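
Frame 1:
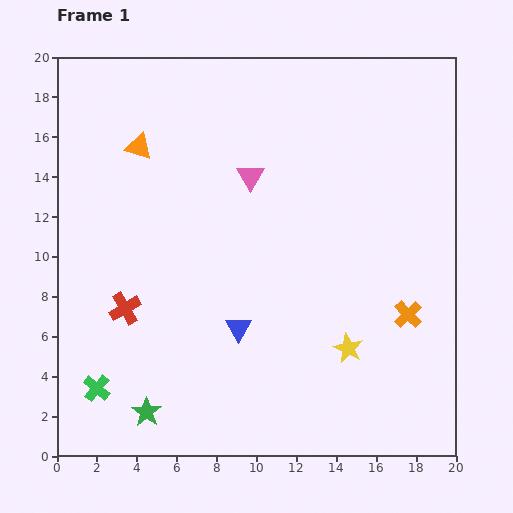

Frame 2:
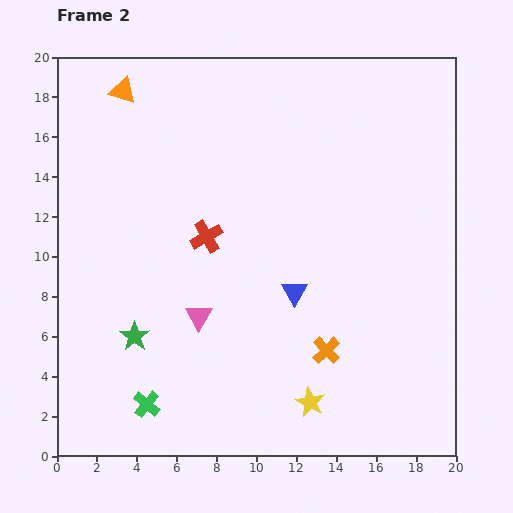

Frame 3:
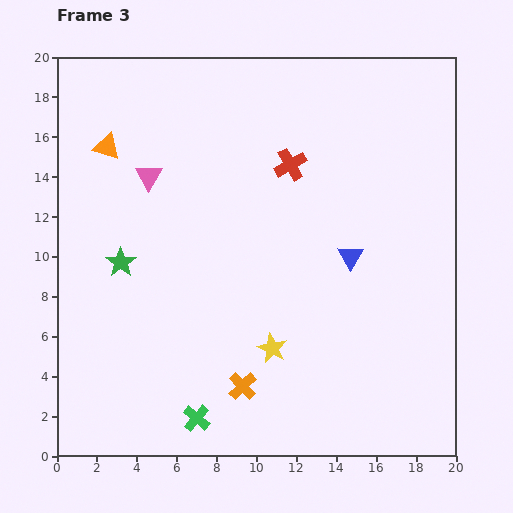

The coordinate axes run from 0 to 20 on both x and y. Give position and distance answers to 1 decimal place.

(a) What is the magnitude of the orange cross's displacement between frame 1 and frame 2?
4.5

The orange cross moved from (17.6, 7.1) to (13.5, 5.3), a distance of √(4.1² + 1.8²) ≈ 4.5.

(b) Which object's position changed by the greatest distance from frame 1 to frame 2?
the pink triangle

(moved 7.5; next 5.5)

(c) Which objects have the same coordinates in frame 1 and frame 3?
none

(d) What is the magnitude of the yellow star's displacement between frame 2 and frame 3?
3.3

The yellow star moved from (12.7, 2.7) to (10.8, 5.4), a distance of √(1.9² + 2.7²) ≈ 3.3.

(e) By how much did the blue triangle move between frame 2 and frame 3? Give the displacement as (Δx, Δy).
(2.8, 1.8)

The blue triangle was at (11.9, 8.2) in frame 2 and (14.7, 10.0) in frame 3.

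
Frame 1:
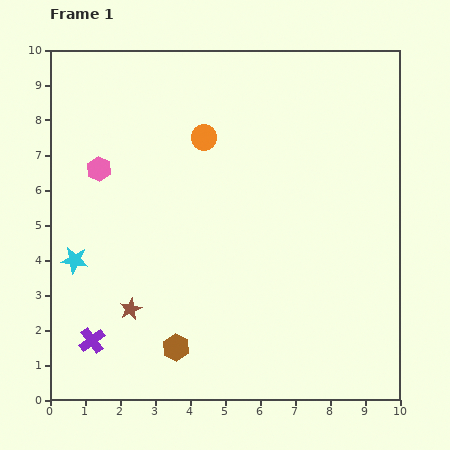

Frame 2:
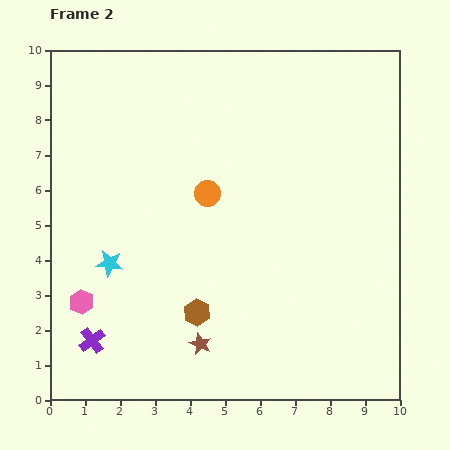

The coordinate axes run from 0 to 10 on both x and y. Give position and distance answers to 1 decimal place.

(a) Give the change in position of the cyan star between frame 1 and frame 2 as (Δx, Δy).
(1.0, -0.1)

The cyan star was at (0.7, 4.0) in frame 1 and (1.7, 3.9) in frame 2.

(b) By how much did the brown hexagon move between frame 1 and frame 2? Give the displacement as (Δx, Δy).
(0.6, 1.0)

The brown hexagon was at (3.6, 1.5) in frame 1 and (4.2, 2.5) in frame 2.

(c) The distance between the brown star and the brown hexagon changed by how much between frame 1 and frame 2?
-0.8

Distance in frame 1: 1.7. Distance in frame 2: 0.9.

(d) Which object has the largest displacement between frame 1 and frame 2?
the pink hexagon

(moved 3.8; next 2.2)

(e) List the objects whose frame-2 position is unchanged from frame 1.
the purple cross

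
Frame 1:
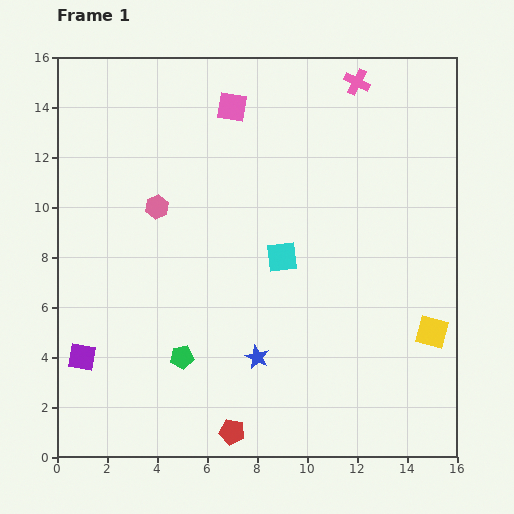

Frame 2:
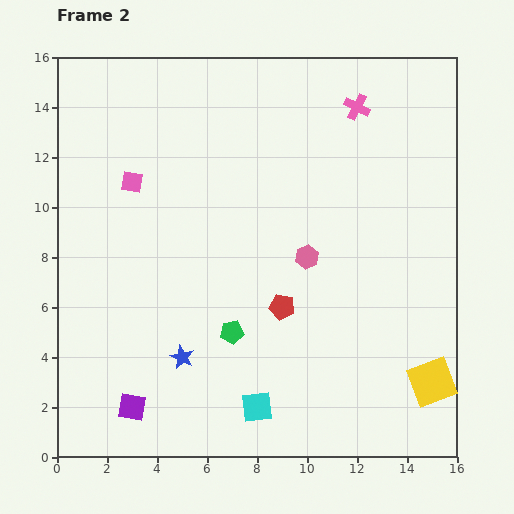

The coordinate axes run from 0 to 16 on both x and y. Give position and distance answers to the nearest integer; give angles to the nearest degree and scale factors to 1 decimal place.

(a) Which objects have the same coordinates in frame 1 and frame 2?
none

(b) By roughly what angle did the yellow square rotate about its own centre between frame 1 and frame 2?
35° counter-clockwise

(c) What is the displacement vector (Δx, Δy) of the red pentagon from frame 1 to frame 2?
(2, 5)

The red pentagon was at (7, 1) in frame 1 and (9, 6) in frame 2.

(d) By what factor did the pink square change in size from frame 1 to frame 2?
0.8×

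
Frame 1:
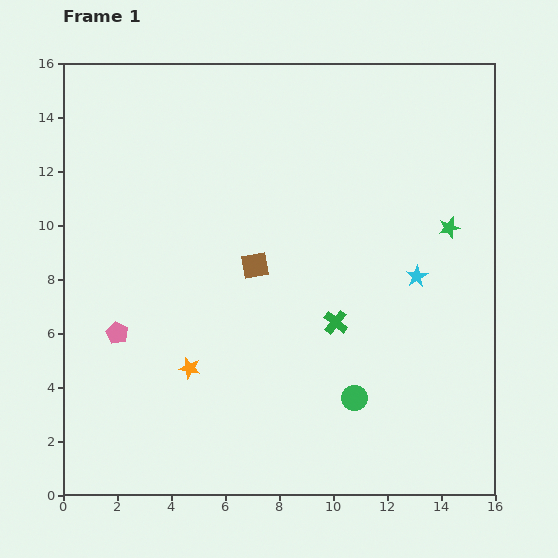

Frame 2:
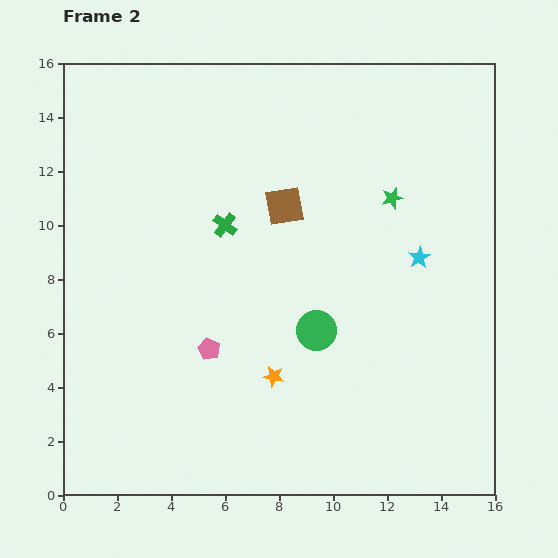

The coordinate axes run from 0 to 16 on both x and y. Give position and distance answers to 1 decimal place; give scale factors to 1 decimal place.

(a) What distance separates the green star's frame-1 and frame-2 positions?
2.4

The green star moved from (14.3, 9.9) to (12.2, 11.0), a distance of √(2.1² + 1.1²) ≈ 2.4.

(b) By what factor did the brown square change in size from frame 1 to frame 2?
1.4×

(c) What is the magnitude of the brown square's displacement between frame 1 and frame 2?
2.5

The brown square moved from (7.1, 8.5) to (8.2, 10.7), a distance of √(1.1² + 2.2²) ≈ 2.5.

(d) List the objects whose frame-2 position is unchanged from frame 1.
none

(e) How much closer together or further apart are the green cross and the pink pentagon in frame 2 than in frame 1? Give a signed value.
-3.5

Distance in frame 1: 8.1. Distance in frame 2: 4.6.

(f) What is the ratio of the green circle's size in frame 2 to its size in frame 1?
1.6×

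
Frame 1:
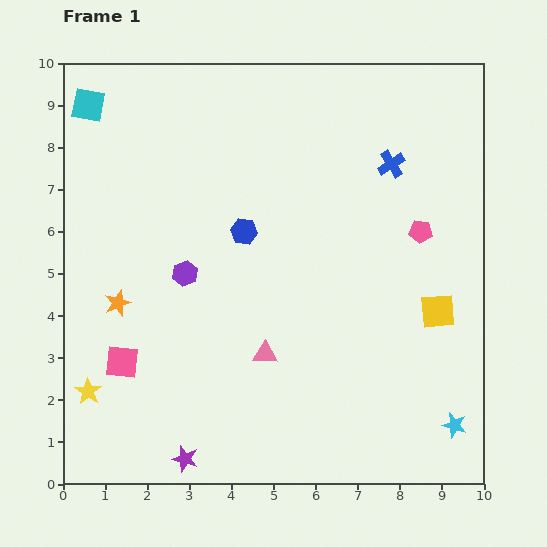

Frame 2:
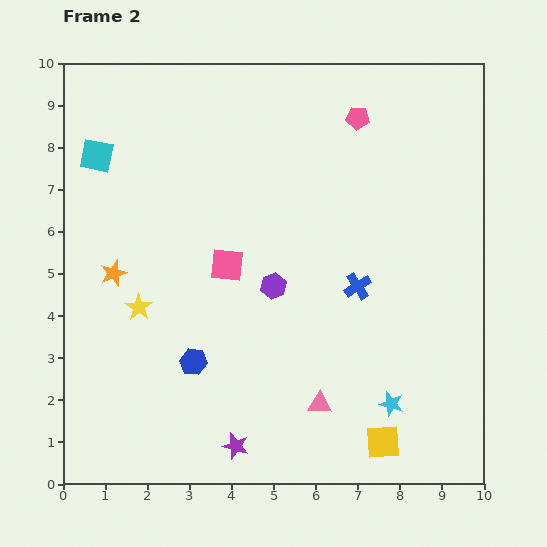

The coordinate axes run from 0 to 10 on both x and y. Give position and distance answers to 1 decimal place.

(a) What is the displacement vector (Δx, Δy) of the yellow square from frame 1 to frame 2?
(-1.3, -3.1)

The yellow square was at (8.9, 4.1) in frame 1 and (7.6, 1.0) in frame 2.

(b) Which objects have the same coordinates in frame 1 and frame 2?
none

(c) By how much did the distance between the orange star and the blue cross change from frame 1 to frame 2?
-1.5

Distance in frame 1: 7.3. Distance in frame 2: 5.8.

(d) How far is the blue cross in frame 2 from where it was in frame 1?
3.0

The blue cross moved from (7.8, 7.6) to (7.0, 4.7), a distance of √(0.8² + 2.9²) ≈ 3.0.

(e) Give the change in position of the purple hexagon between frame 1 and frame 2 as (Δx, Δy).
(2.1, -0.3)

The purple hexagon was at (2.9, 5.0) in frame 1 and (5.0, 4.7) in frame 2.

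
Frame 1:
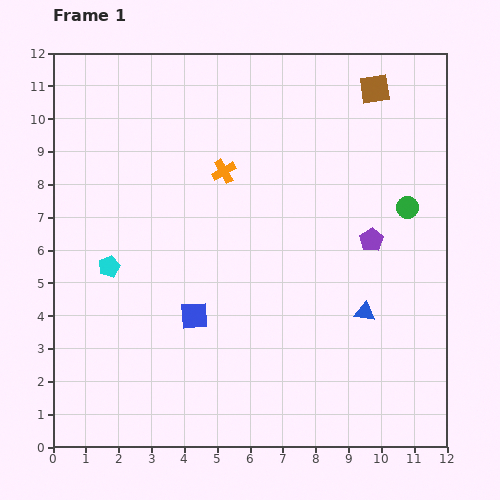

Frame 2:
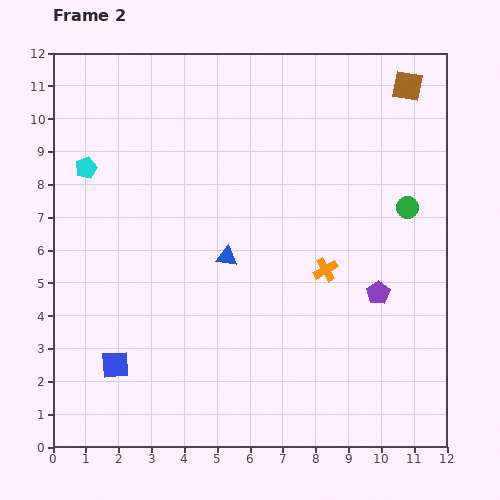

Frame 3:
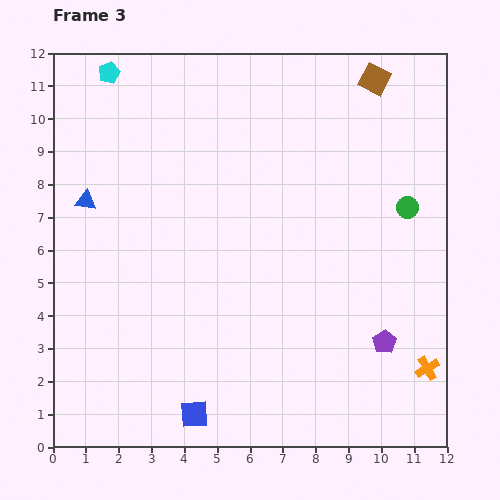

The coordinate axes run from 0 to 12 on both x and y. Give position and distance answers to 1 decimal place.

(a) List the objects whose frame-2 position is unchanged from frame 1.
the green circle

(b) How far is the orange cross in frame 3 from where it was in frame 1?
8.6

The orange cross moved from (5.2, 8.4) to (11.4, 2.4), a distance of √(6.2² + 6.0²) ≈ 8.6.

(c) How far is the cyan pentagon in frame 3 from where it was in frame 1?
5.9

The cyan pentagon moved from (1.7, 5.5) to (1.7, 11.4), a distance of √(0.0² + 5.9²) ≈ 5.9.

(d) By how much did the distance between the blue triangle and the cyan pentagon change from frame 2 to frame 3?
-1.1

Distance in frame 2: 5.1. Distance in frame 3: 4.0.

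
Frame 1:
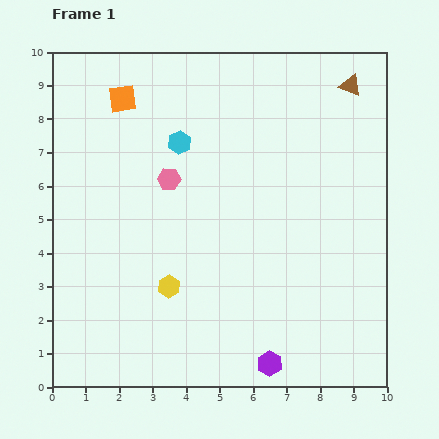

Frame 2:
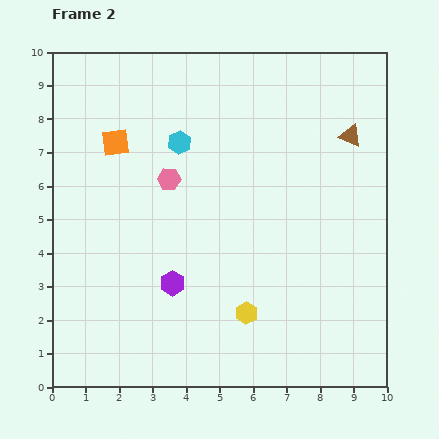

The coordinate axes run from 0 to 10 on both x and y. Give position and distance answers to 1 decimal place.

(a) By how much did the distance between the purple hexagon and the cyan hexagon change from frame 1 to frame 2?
-2.9

Distance in frame 1: 7.1. Distance in frame 2: 4.2.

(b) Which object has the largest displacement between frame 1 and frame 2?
the purple hexagon

(moved 3.8; next 2.4)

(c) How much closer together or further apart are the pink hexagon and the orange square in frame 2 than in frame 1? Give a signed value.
-0.9

Distance in frame 1: 2.8. Distance in frame 2: 1.9.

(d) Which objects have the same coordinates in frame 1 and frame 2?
the pink hexagon, the cyan hexagon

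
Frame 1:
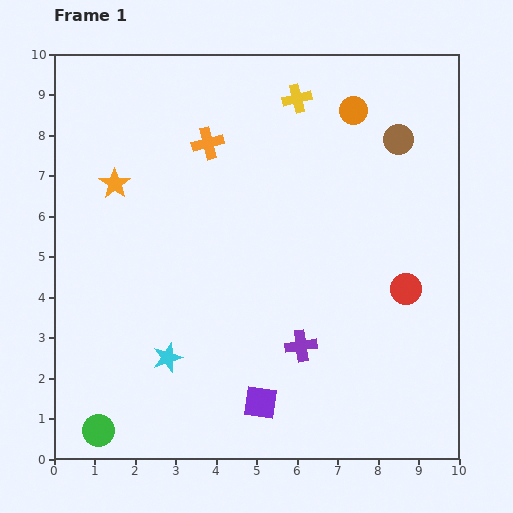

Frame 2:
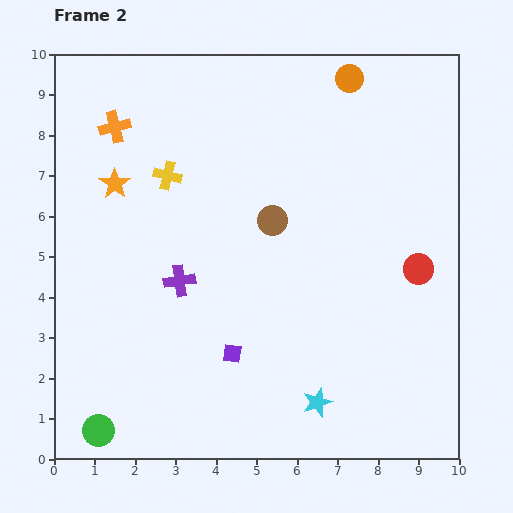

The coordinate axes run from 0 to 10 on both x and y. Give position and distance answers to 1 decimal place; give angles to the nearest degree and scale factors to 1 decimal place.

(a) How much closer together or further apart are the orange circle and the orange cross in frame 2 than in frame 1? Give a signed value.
+2.2

Distance in frame 1: 3.7. Distance in frame 2: 5.9.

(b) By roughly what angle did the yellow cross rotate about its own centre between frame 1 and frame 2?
28° clockwise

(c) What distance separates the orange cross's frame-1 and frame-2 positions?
2.3

The orange cross moved from (3.8, 7.8) to (1.5, 8.2), a distance of √(2.3² + 0.4²) ≈ 2.3.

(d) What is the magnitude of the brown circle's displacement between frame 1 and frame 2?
3.7

The brown circle moved from (8.5, 7.9) to (5.4, 5.9), a distance of √(3.1² + 2.0²) ≈ 3.7.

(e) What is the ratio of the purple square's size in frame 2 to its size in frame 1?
0.6×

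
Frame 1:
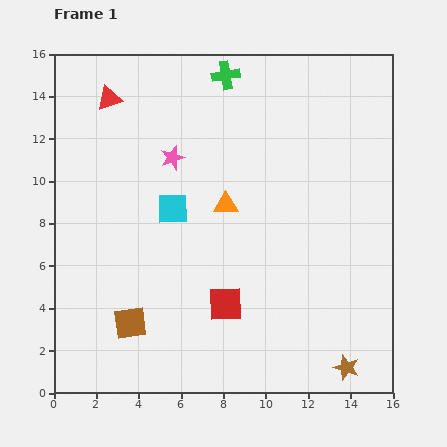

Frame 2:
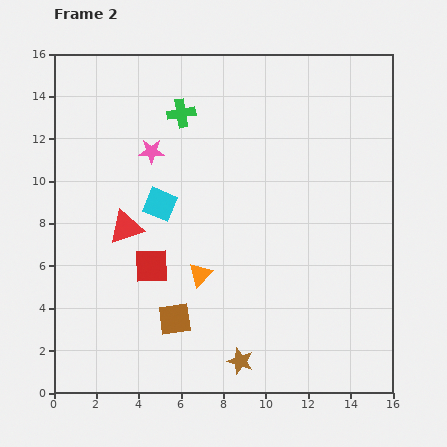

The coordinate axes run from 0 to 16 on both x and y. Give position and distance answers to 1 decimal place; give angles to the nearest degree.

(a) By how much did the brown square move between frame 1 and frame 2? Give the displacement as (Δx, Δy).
(2.1, 0.2)

The brown square was at (3.6, 3.3) in frame 1 and (5.7, 3.5) in frame 2.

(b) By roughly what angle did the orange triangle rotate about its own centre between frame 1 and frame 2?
44° counter-clockwise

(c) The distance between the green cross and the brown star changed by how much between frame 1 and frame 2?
-2.9

Distance in frame 1: 14.9. Distance in frame 2: 12.0.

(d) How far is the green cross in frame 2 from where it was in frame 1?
2.8

The green cross moved from (8.1, 15.0) to (6.0, 13.2), a distance of √(2.1² + 1.8²) ≈ 2.8.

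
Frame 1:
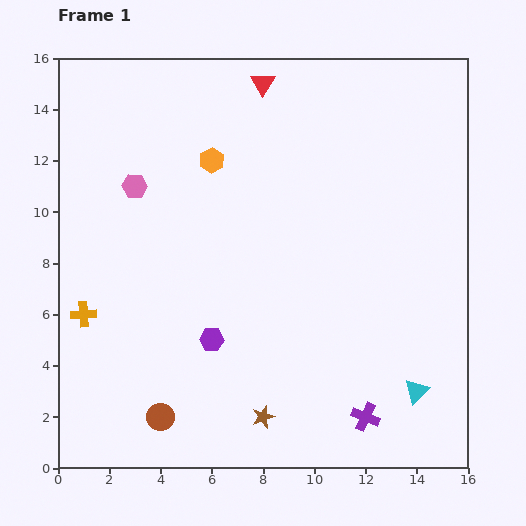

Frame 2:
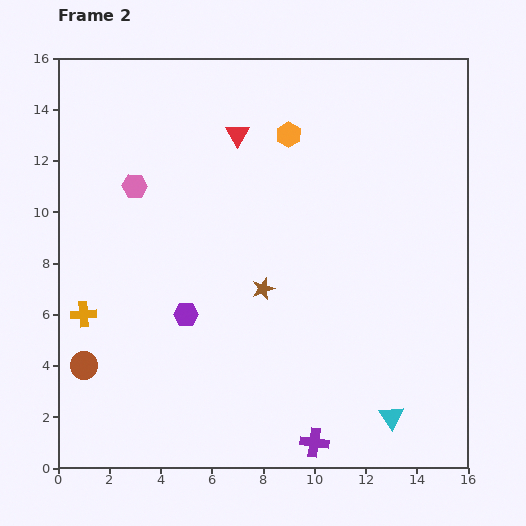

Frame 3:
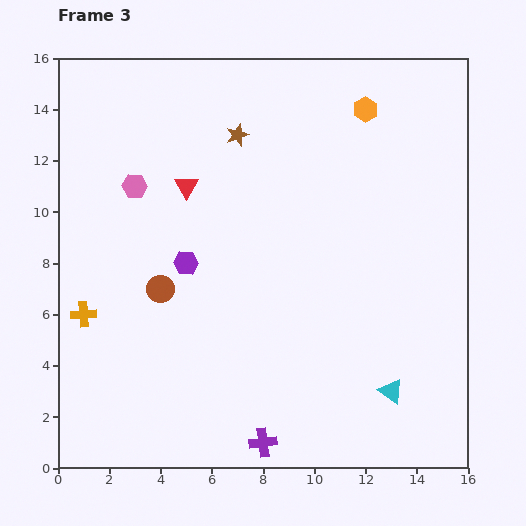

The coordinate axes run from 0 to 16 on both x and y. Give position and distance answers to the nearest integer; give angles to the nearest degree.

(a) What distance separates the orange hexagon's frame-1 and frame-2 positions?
3

The orange hexagon moved from (6, 12) to (9, 13), a distance of √(3² + 1²) ≈ 3.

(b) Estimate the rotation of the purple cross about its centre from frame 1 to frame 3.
31° counter-clockwise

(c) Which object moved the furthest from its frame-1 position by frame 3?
the brown star

(moved 11; next 6)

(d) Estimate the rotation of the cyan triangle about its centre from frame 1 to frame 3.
41° counter-clockwise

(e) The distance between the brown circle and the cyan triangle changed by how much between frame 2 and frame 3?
-2

Distance in frame 2: 12. Distance in frame 3: 10.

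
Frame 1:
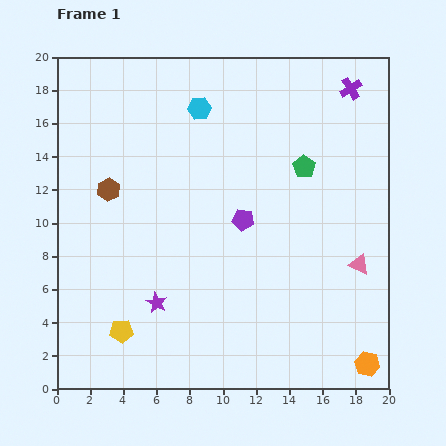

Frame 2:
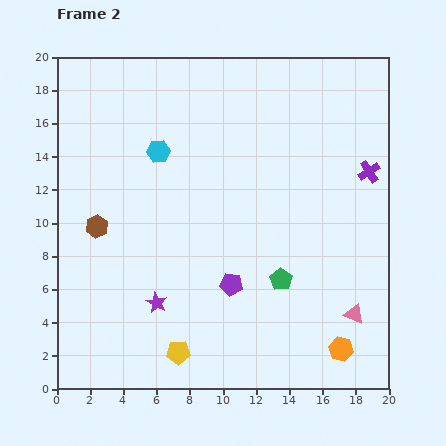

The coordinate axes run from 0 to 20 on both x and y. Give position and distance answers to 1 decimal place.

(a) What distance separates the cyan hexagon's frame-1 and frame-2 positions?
3.6

The cyan hexagon moved from (8.6, 16.9) to (6.1, 14.3), a distance of √(2.5² + 2.6²) ≈ 3.6.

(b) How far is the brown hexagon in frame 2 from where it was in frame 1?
2.3

The brown hexagon moved from (3.1, 12.0) to (2.4, 9.8), a distance of √(0.7² + 2.2²) ≈ 2.3.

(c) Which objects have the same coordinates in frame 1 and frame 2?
the purple star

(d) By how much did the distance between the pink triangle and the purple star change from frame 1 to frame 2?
-0.5

Distance in frame 1: 12.4. Distance in frame 2: 11.9.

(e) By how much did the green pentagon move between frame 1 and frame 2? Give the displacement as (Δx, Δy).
(-1.4, -6.8)

The green pentagon was at (14.9, 13.4) in frame 1 and (13.5, 6.6) in frame 2.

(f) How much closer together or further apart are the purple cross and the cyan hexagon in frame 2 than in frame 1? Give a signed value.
+3.6

Distance in frame 1: 9.2. Distance in frame 2: 12.8.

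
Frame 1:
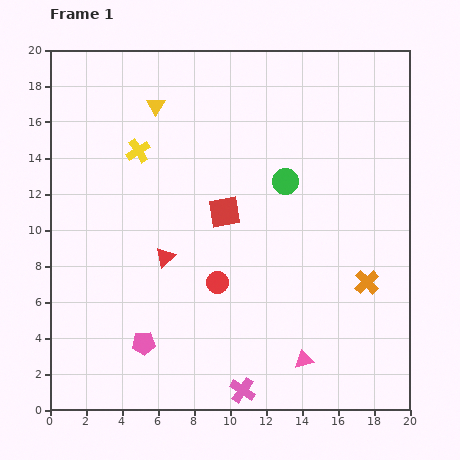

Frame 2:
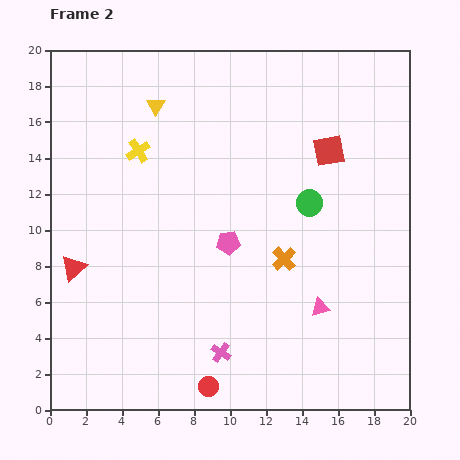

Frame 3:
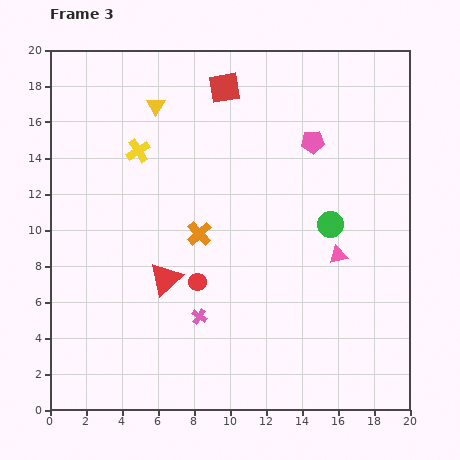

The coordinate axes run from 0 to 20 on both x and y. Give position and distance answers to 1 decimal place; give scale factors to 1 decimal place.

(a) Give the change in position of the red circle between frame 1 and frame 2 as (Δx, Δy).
(-0.5, -5.8)

The red circle was at (9.3, 7.1) in frame 1 and (8.8, 1.3) in frame 2.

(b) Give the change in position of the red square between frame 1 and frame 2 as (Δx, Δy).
(5.8, 3.4)

The red square was at (9.7, 11.0) in frame 1 and (15.5, 14.4) in frame 2.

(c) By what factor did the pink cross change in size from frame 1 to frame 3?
0.6×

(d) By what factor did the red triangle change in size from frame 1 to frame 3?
1.7×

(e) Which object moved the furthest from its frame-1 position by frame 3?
the pink pentagon

(moved 14.6; next 9.7)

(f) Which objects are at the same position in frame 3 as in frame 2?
the yellow cross, the yellow triangle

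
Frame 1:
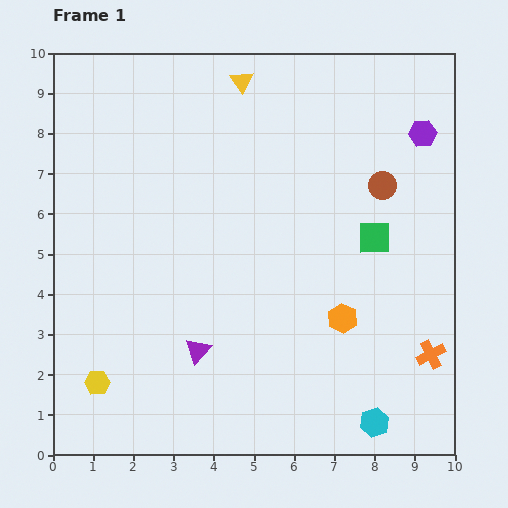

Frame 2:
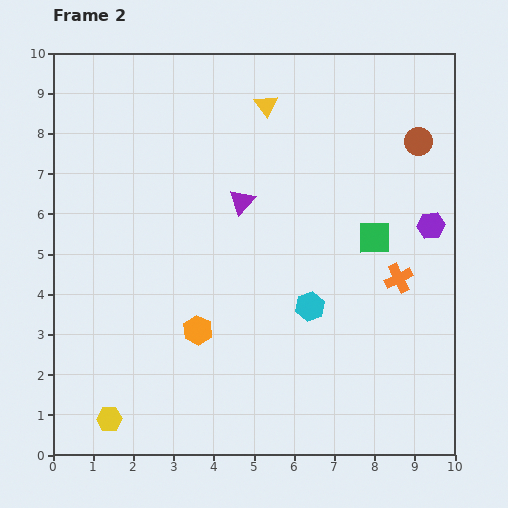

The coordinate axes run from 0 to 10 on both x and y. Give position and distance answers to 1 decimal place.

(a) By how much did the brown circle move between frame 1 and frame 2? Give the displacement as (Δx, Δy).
(0.9, 1.1)

The brown circle was at (8.2, 6.7) in frame 1 and (9.1, 7.8) in frame 2.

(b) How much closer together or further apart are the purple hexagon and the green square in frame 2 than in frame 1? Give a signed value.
-1.5

Distance in frame 1: 2.9. Distance in frame 2: 1.4.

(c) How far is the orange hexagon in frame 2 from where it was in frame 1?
3.6

The orange hexagon moved from (7.2, 3.4) to (3.6, 3.1), a distance of √(3.6² + 0.3²) ≈ 3.6.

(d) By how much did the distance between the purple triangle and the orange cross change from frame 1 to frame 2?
-1.5

Distance in frame 1: 5.8. Distance in frame 2: 4.3.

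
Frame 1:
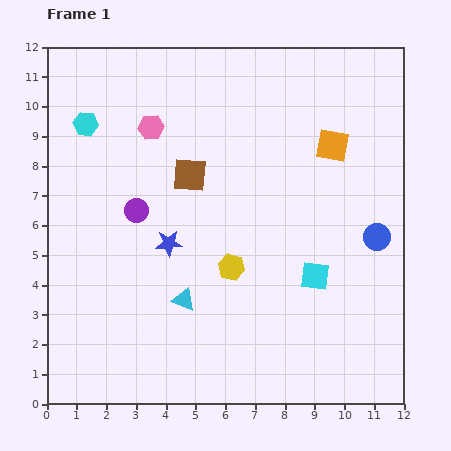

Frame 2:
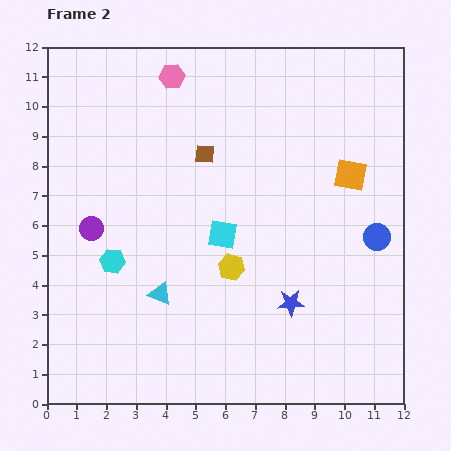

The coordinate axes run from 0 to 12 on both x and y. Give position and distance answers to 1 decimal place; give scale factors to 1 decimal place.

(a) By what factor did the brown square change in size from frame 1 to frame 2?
0.6×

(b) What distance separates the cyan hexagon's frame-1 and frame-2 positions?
4.7

The cyan hexagon moved from (1.3, 9.4) to (2.2, 4.8), a distance of √(0.9² + 4.6²) ≈ 4.7.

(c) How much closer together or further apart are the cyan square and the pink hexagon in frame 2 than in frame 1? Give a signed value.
-1.8

Distance in frame 1: 7.4. Distance in frame 2: 5.6.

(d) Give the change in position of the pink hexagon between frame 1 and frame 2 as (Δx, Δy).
(0.7, 1.7)

The pink hexagon was at (3.5, 9.3) in frame 1 and (4.2, 11.0) in frame 2.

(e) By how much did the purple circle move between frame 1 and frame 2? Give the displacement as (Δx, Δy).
(-1.5, -0.6)

The purple circle was at (3.0, 6.5) in frame 1 and (1.5, 5.9) in frame 2.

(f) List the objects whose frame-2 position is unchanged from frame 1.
the yellow hexagon, the blue circle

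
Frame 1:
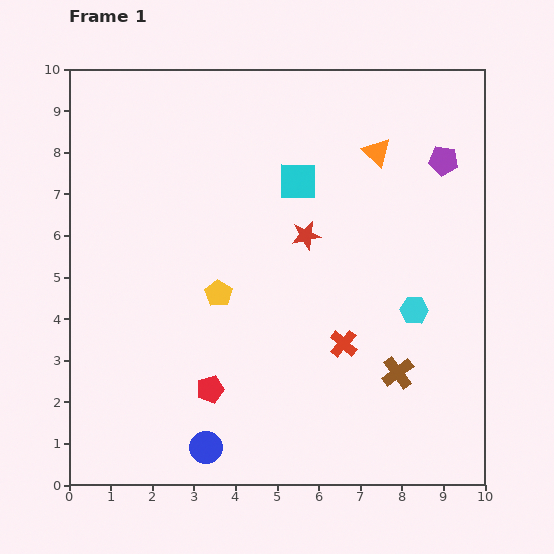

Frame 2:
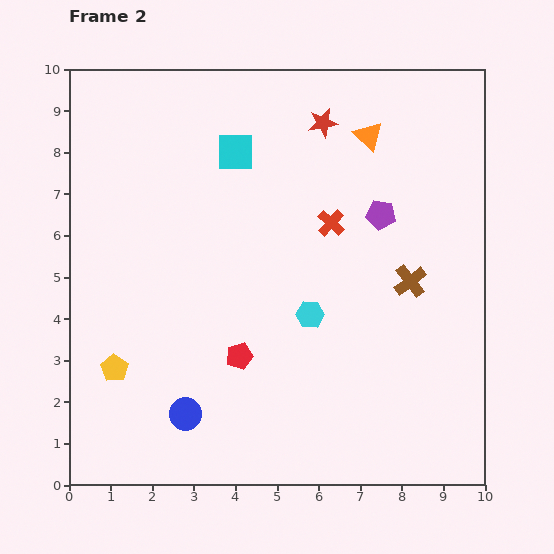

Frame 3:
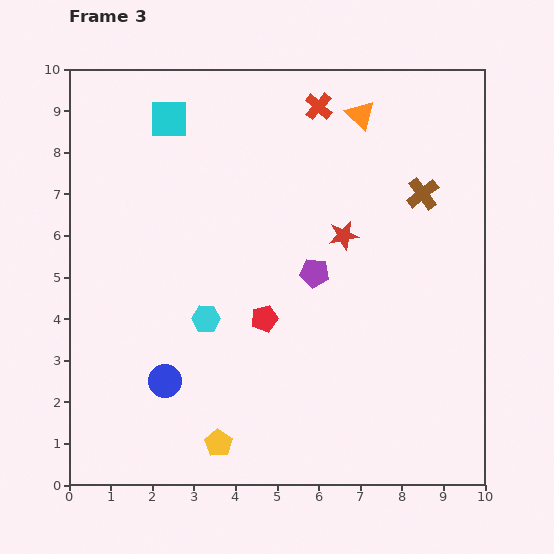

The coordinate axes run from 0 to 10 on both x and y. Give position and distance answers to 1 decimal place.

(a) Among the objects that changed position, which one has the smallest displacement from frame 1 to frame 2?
the orange triangle

(moved 0.4)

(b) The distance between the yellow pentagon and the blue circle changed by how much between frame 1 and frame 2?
-1.7

Distance in frame 1: 3.7. Distance in frame 2: 2.0.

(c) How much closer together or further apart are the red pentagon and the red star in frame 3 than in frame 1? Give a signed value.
-1.6

Distance in frame 1: 4.4. Distance in frame 3: 2.8.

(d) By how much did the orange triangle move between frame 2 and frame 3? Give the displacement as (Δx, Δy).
(-0.2, 0.5)

The orange triangle was at (7.2, 8.4) in frame 2 and (7.0, 8.9) in frame 3.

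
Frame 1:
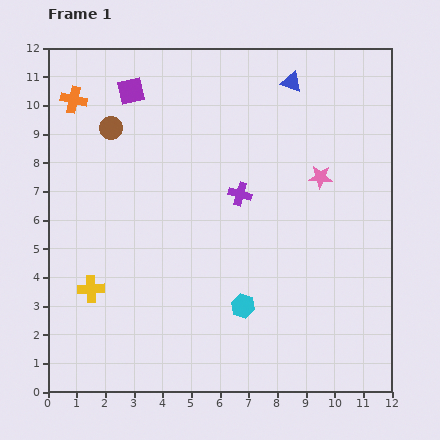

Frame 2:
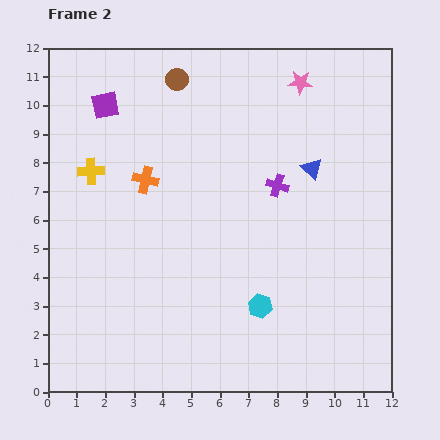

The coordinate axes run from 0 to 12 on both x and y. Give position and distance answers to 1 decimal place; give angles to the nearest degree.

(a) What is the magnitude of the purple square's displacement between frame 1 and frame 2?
1.0

The purple square moved from (2.9, 10.5) to (2.0, 10.0), a distance of √(0.9² + 0.5²) ≈ 1.0.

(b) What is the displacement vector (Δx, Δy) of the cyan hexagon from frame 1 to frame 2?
(0.6, 0.0)

The cyan hexagon was at (6.8, 3.0) in frame 1 and (7.4, 3.0) in frame 2.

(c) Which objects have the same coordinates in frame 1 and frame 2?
none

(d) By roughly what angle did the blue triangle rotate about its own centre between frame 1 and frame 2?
24° clockwise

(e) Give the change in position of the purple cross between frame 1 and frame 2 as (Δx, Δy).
(1.3, 0.3)

The purple cross was at (6.7, 6.9) in frame 1 and (8.0, 7.2) in frame 2.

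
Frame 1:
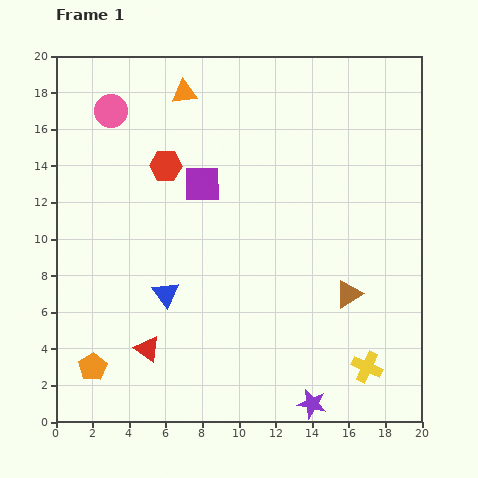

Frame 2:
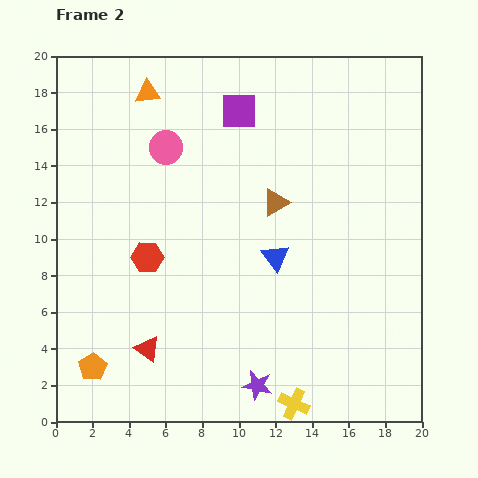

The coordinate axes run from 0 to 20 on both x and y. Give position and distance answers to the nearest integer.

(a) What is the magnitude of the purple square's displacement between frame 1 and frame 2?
4

The purple square moved from (8, 13) to (10, 17), a distance of √(2² + 4²) ≈ 4.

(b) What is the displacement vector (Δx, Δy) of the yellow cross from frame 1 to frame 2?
(-4, -2)

The yellow cross was at (17, 3) in frame 1 and (13, 1) in frame 2.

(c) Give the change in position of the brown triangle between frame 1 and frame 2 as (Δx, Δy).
(-4, 5)

The brown triangle was at (16, 7) in frame 1 and (12, 12) in frame 2.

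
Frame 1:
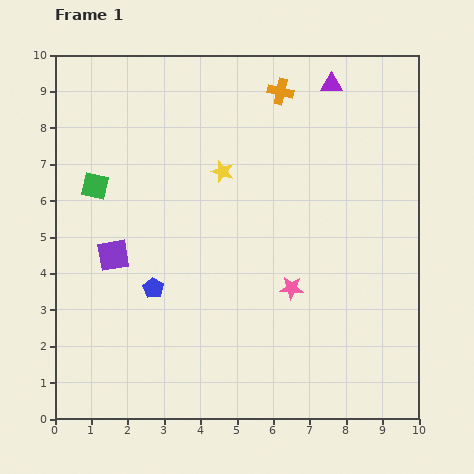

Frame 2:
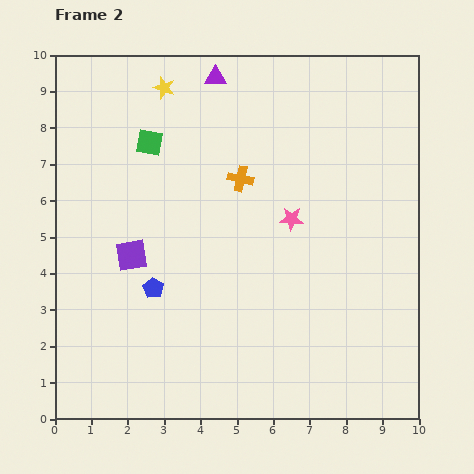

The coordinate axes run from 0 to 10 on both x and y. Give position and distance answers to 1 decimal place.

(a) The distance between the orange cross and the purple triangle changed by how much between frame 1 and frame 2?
+1.5

Distance in frame 1: 1.4. Distance in frame 2: 2.9.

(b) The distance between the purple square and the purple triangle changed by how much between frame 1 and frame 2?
-2.2

Distance in frame 1: 7.6. Distance in frame 2: 5.4.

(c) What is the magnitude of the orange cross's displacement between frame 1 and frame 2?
2.6

The orange cross moved from (6.2, 9.0) to (5.1, 6.6), a distance of √(1.1² + 2.4²) ≈ 2.6.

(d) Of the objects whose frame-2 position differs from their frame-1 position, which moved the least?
the purple square

(moved 0.5)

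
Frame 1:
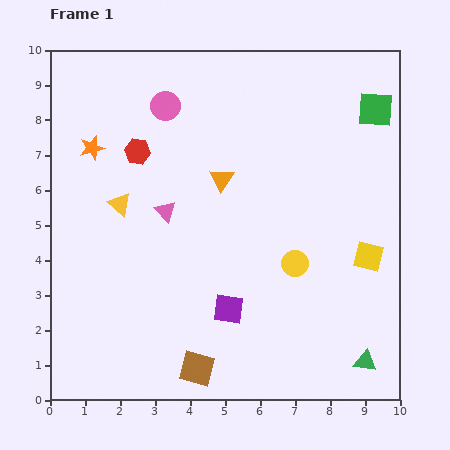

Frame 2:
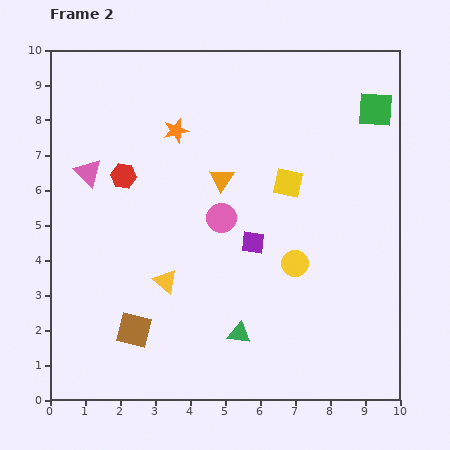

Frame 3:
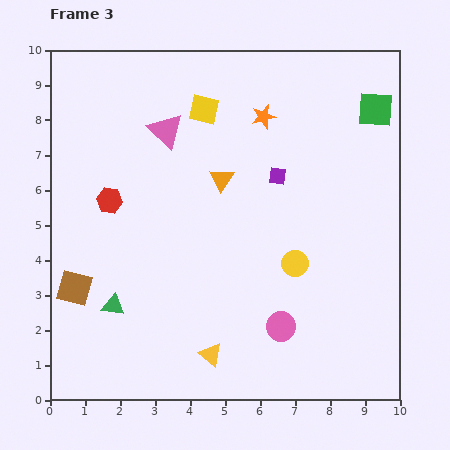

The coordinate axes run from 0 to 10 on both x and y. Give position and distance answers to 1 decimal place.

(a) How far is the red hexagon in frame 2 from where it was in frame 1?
0.8

The red hexagon moved from (2.5, 7.1) to (2.1, 6.4), a distance of √(0.4² + 0.7²) ≈ 0.8.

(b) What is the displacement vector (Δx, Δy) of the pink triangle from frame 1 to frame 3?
(0.0, 2.3)

The pink triangle was at (3.3, 5.4) in frame 1 and (3.3, 7.7) in frame 3.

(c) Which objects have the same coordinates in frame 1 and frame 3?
the yellow circle, the orange triangle, the green square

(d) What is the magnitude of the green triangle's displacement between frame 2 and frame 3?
3.7

The green triangle moved from (5.4, 1.9) to (1.8, 2.7), a distance of √(3.6² + 0.8²) ≈ 3.7.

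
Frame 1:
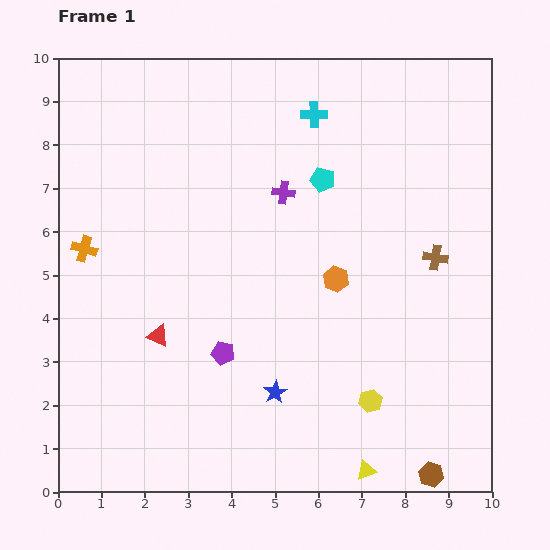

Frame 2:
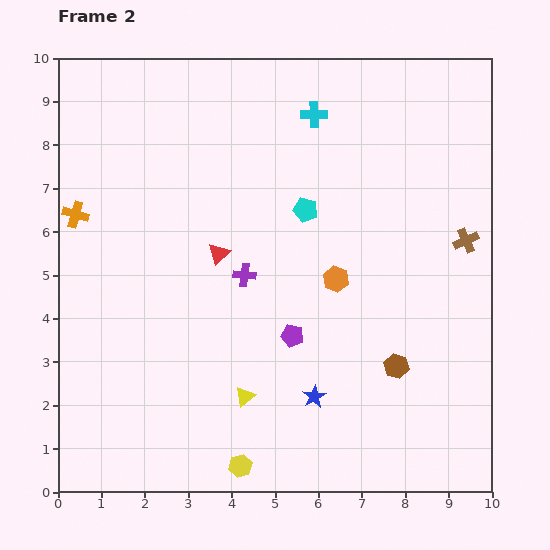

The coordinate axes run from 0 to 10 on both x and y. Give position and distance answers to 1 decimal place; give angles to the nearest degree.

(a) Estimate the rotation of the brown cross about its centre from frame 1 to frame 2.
32° counter-clockwise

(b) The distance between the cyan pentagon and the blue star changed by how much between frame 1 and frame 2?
-0.7

Distance in frame 1: 5.0. Distance in frame 2: 4.3.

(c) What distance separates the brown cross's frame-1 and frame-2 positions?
0.8

The brown cross moved from (8.7, 5.4) to (9.4, 5.8), a distance of √(0.7² + 0.4²) ≈ 0.8.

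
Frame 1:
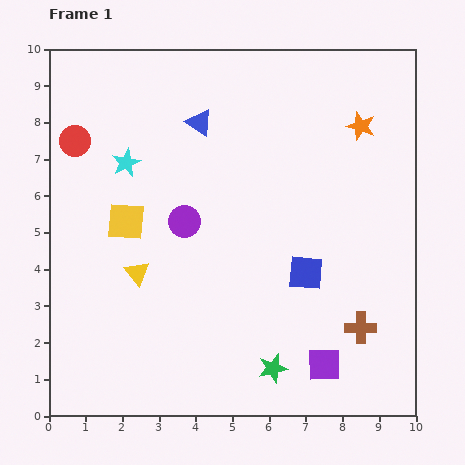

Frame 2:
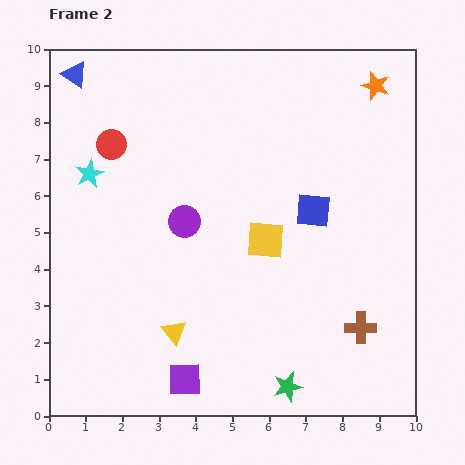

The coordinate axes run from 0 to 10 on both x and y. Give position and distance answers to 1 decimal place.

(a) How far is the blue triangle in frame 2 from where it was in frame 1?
3.6

The blue triangle moved from (4.1, 8.0) to (0.7, 9.3), a distance of √(3.4² + 1.3²) ≈ 3.6.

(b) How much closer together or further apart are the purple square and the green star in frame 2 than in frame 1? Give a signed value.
+1.4

Distance in frame 1: 1.4. Distance in frame 2: 2.8.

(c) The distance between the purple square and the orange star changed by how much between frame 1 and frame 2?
+2.9

Distance in frame 1: 6.6. Distance in frame 2: 9.5.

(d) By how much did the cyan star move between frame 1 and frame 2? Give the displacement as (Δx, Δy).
(-1.0, -0.3)

The cyan star was at (2.1, 6.9) in frame 1 and (1.1, 6.6) in frame 2.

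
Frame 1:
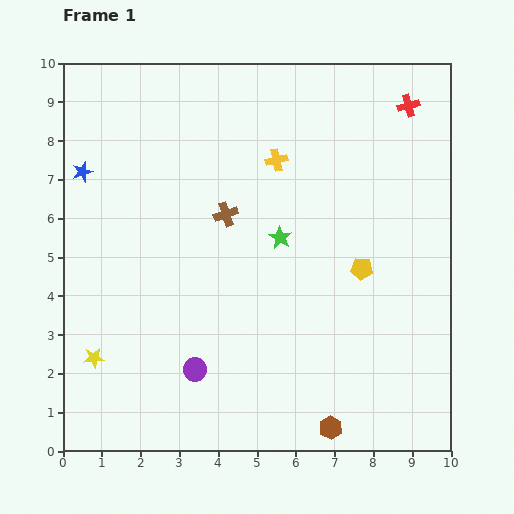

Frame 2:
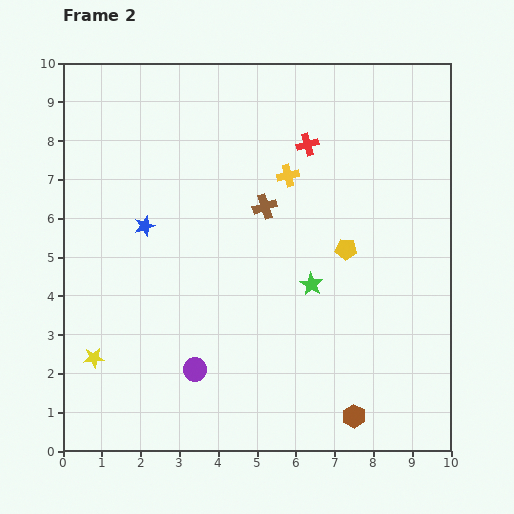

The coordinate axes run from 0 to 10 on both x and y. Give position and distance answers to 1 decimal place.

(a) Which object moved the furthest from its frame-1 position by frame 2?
the red cross

(moved 2.8; next 2.1)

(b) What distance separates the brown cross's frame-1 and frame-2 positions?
1.0

The brown cross moved from (4.2, 6.1) to (5.2, 6.3), a distance of √(1.0² + 0.2²) ≈ 1.0.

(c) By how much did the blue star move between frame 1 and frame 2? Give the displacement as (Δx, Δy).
(1.6, -1.4)

The blue star was at (0.5, 7.2) in frame 1 and (2.1, 5.8) in frame 2.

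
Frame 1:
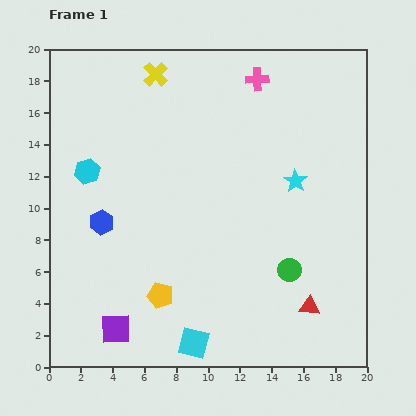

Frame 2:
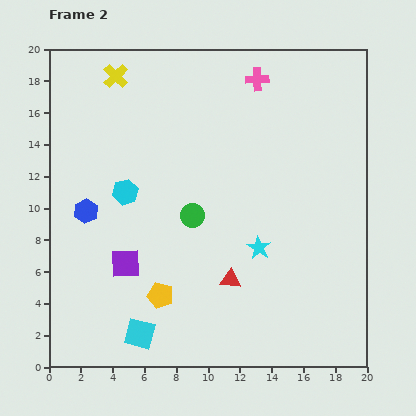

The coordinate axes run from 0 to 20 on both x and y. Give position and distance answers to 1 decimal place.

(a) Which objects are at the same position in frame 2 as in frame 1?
the pink cross, the yellow pentagon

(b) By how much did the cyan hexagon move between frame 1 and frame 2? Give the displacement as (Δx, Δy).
(2.4, -1.3)

The cyan hexagon was at (2.4, 12.3) in frame 1 and (4.8, 11.0) in frame 2.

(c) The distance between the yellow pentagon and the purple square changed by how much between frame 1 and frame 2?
-0.5

Distance in frame 1: 3.5. Distance in frame 2: 3.0.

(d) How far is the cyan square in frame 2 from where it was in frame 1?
3.5

The cyan square moved from (9.1, 1.5) to (5.7, 2.1), a distance of √(3.4² + 0.6²) ≈ 3.5.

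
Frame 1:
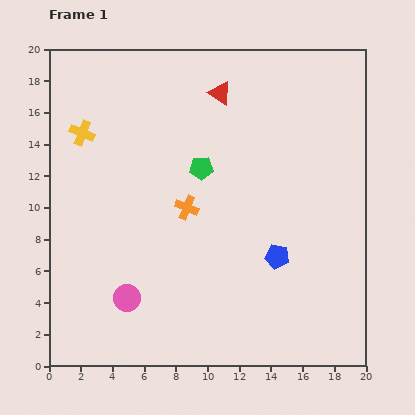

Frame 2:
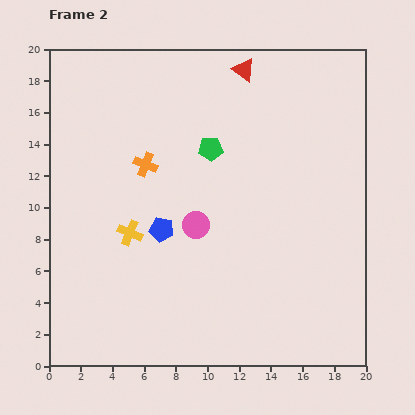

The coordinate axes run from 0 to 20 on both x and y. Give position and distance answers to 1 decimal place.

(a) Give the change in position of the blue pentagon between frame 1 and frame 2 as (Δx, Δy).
(-7.3, 1.7)

The blue pentagon was at (14.4, 6.9) in frame 1 and (7.1, 8.6) in frame 2.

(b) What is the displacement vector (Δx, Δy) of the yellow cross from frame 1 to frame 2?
(3.0, -6.3)

The yellow cross was at (2.1, 14.7) in frame 1 and (5.1, 8.4) in frame 2.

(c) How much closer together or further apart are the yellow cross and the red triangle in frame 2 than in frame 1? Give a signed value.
+3.5

Distance in frame 1: 9.1. Distance in frame 2: 12.6.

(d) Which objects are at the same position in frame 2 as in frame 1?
none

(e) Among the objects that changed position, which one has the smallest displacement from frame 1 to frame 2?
the green pentagon

(moved 1.3)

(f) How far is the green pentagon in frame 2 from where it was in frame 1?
1.3

The green pentagon moved from (9.6, 12.5) to (10.2, 13.7), a distance of √(0.6² + 1.2²) ≈ 1.3.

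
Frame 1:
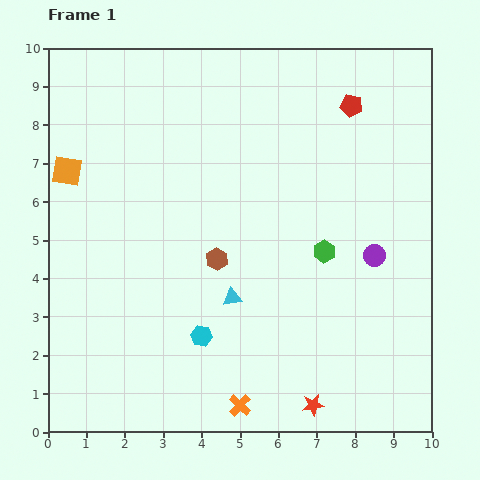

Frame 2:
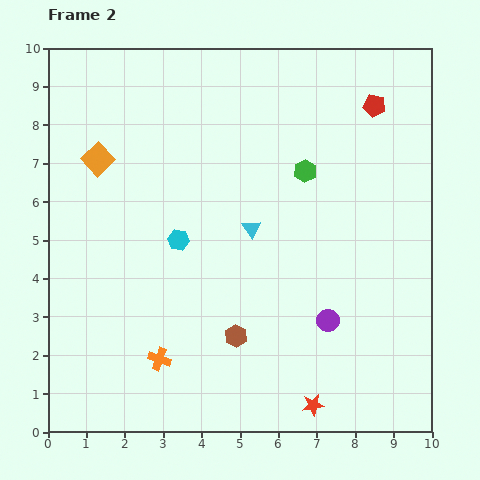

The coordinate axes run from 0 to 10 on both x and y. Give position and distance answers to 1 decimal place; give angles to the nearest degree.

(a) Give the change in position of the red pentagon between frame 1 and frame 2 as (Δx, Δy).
(0.6, 0.0)

The red pentagon was at (7.9, 8.5) in frame 1 and (8.5, 8.5) in frame 2.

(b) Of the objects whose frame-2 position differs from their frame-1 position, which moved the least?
the red pentagon

(moved 0.6)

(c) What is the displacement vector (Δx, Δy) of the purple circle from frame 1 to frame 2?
(-1.2, -1.7)

The purple circle was at (8.5, 4.6) in frame 1 and (7.3, 2.9) in frame 2.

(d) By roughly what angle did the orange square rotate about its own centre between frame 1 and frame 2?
37° clockwise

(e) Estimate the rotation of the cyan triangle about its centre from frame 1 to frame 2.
54° counter-clockwise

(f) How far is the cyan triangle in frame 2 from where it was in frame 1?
1.9

The cyan triangle moved from (4.8, 3.5) to (5.3, 5.3), a distance of √(0.5² + 1.8²) ≈ 1.9.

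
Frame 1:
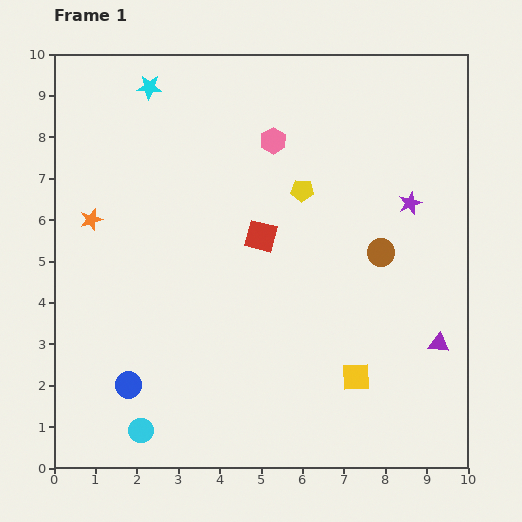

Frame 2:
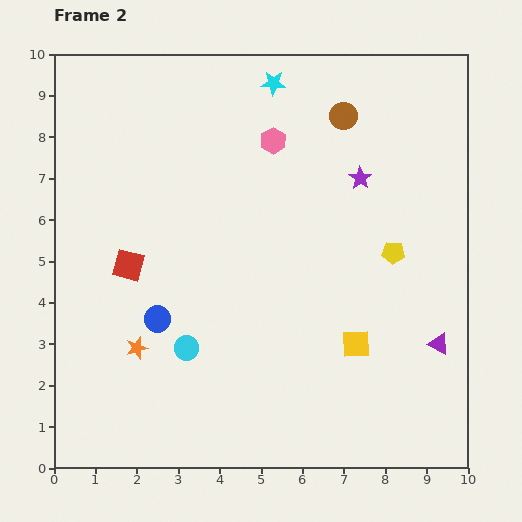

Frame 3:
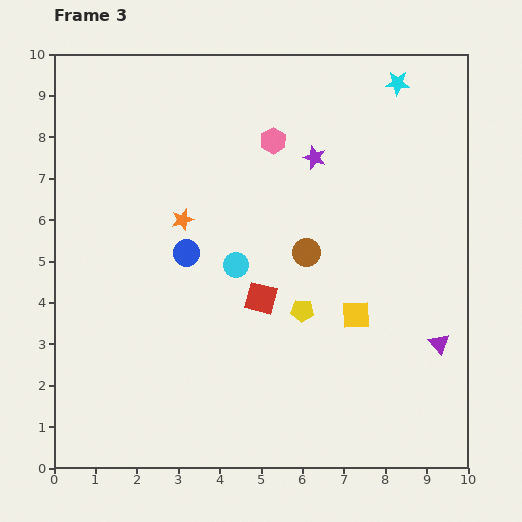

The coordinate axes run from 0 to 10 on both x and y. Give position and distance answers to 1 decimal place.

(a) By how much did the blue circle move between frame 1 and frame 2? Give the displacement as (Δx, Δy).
(0.7, 1.6)

The blue circle was at (1.8, 2.0) in frame 1 and (2.5, 3.6) in frame 2.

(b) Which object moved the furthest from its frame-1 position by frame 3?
the cyan star

(moved 6.0; next 4.6)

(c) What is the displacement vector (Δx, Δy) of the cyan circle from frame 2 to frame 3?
(1.2, 2.0)

The cyan circle was at (3.2, 2.9) in frame 2 and (4.4, 4.9) in frame 3.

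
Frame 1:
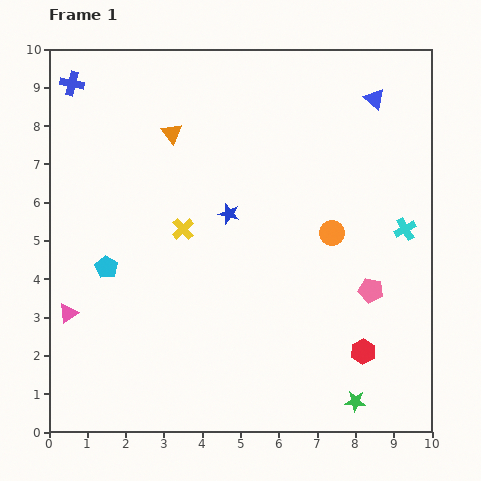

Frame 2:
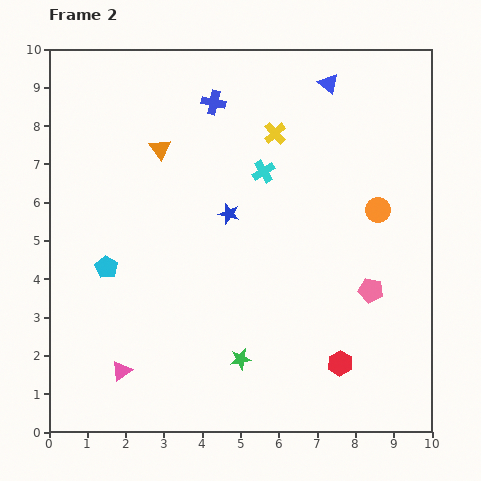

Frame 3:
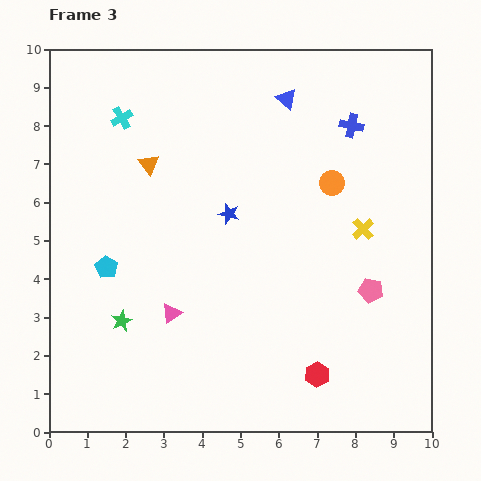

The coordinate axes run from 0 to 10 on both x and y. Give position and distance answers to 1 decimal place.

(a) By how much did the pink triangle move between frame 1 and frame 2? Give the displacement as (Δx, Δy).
(1.4, -1.5)

The pink triangle was at (0.5, 3.1) in frame 1 and (1.9, 1.6) in frame 2.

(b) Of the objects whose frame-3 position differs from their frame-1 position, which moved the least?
the orange triangle

(moved 1.0)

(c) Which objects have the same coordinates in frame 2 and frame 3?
the cyan pentagon, the blue star, the pink pentagon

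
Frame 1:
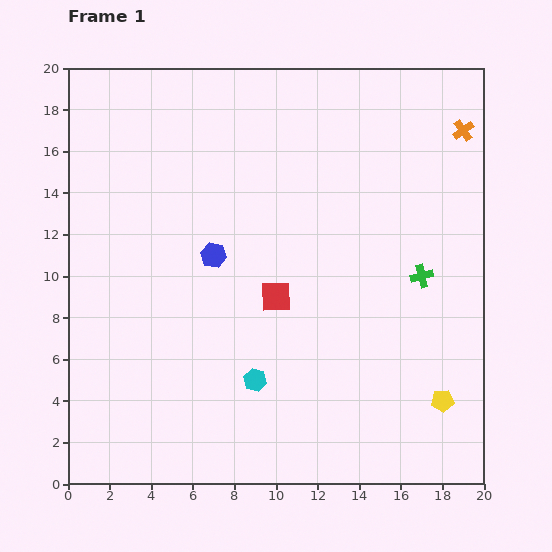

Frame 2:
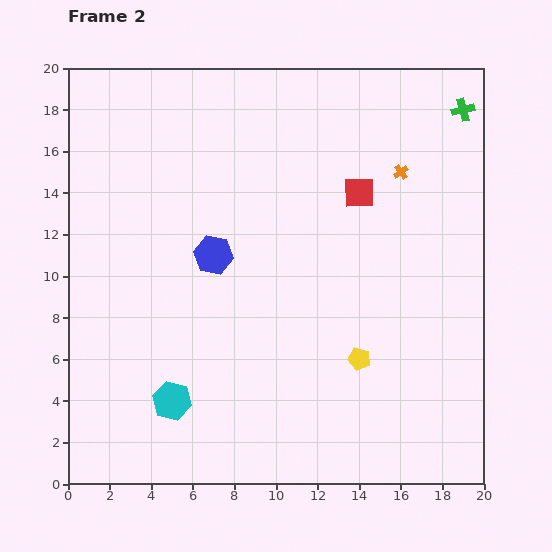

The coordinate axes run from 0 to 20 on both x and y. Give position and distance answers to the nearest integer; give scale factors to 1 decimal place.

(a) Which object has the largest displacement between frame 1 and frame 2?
the green cross

(moved 8; next 6)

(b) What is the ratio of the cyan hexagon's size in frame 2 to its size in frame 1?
1.7×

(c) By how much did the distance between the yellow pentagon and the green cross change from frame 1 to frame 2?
+7

Distance in frame 1: 6. Distance in frame 2: 13.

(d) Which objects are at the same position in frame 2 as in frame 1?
the blue hexagon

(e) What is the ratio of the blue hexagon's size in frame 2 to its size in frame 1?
1.5×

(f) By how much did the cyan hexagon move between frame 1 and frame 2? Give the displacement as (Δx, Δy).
(-4, -1)

The cyan hexagon was at (9, 5) in frame 1 and (5, 4) in frame 2.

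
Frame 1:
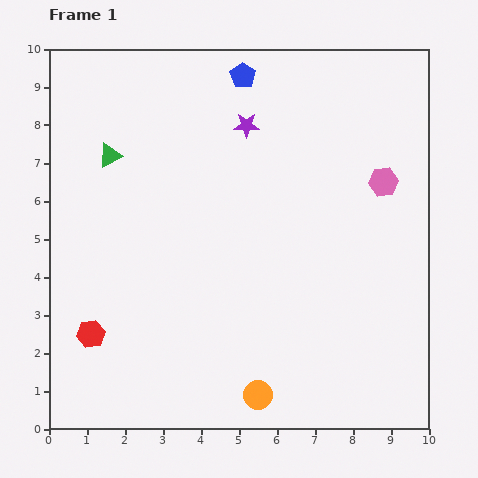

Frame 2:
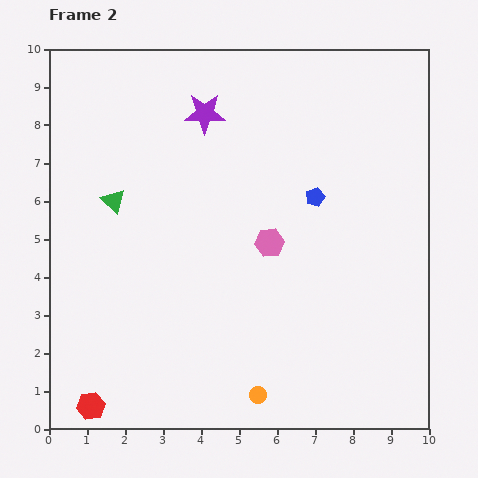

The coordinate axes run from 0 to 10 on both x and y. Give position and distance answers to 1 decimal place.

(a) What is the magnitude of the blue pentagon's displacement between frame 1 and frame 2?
3.7

The blue pentagon moved from (5.1, 9.3) to (7.0, 6.1), a distance of √(1.9² + 3.2²) ≈ 3.7.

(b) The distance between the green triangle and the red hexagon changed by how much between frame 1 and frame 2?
+0.7

Distance in frame 1: 4.7. Distance in frame 2: 5.4.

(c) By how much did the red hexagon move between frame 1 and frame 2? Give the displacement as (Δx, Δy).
(0.0, -1.9)

The red hexagon was at (1.1, 2.5) in frame 1 and (1.1, 0.6) in frame 2.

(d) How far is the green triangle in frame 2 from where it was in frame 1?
1.2

The green triangle moved from (1.6, 7.2) to (1.7, 6.0), a distance of √(0.1² + 1.2²) ≈ 1.2.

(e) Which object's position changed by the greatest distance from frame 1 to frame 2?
the blue pentagon

(moved 3.7; next 3.4)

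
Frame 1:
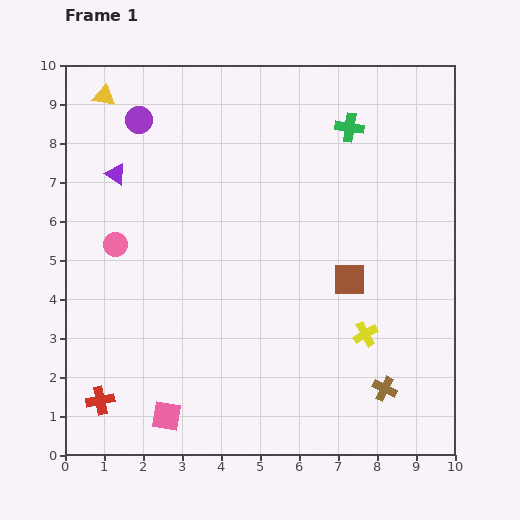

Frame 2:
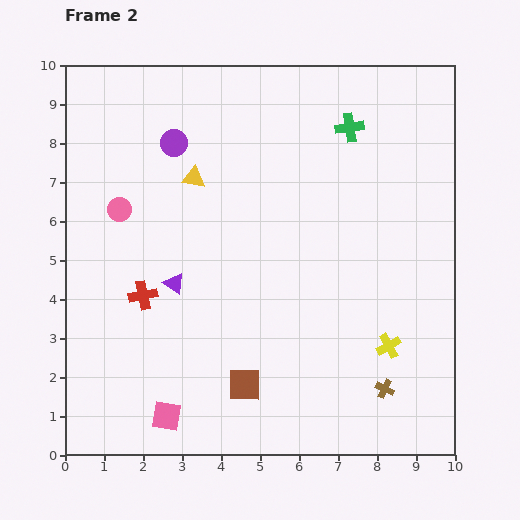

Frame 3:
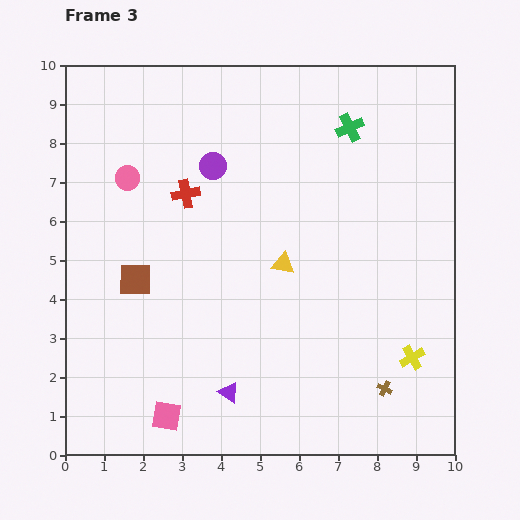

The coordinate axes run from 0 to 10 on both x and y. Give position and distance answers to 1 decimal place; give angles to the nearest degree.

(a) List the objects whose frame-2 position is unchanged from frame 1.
the green cross, the pink square, the brown cross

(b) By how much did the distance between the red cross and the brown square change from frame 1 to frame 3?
-4.5

Distance in frame 1: 7.1. Distance in frame 3: 2.6.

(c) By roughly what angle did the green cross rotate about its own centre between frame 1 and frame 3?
34° counter-clockwise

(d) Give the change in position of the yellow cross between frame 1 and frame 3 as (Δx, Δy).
(1.2, -0.6)

The yellow cross was at (7.7, 3.1) in frame 1 and (8.9, 2.5) in frame 3.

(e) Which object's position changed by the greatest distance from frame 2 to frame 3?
the brown square

(moved 3.9; next 3.2)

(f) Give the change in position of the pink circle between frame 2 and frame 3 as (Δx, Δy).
(0.2, 0.8)

The pink circle was at (1.4, 6.3) in frame 2 and (1.6, 7.1) in frame 3.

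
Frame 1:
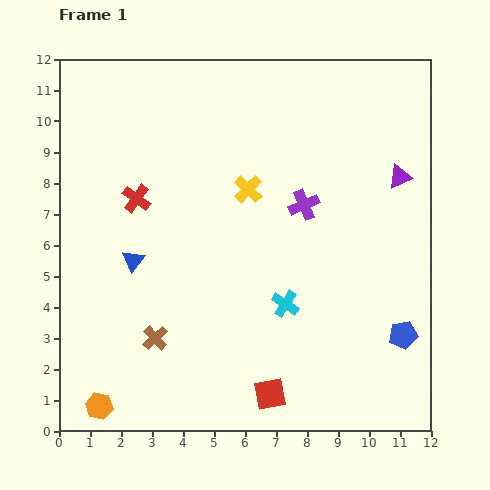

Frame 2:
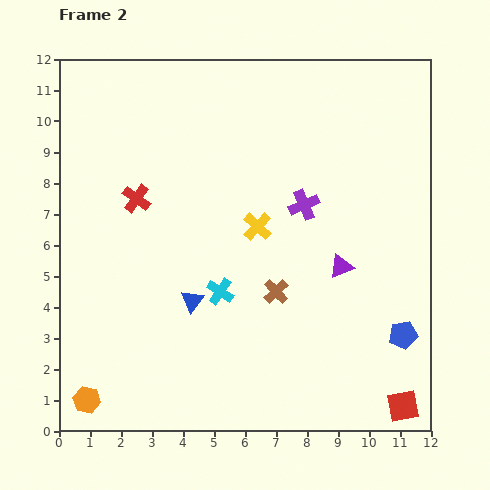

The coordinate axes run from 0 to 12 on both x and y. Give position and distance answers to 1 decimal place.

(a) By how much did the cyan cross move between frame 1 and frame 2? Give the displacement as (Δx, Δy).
(-2.1, 0.4)

The cyan cross was at (7.3, 4.1) in frame 1 and (5.2, 4.5) in frame 2.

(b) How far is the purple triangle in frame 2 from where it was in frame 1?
3.5

The purple triangle moved from (11.0, 8.2) to (9.1, 5.3), a distance of √(1.9² + 2.9²) ≈ 3.5.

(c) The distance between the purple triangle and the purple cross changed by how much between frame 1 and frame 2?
-0.9

Distance in frame 1: 3.2. Distance in frame 2: 2.3.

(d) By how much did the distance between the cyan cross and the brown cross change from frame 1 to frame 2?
-2.5

Distance in frame 1: 4.3. Distance in frame 2: 1.8.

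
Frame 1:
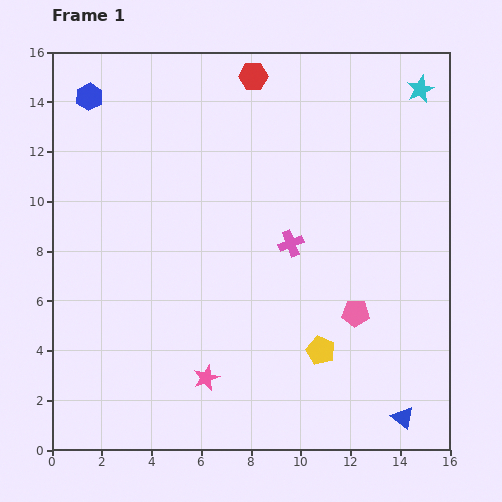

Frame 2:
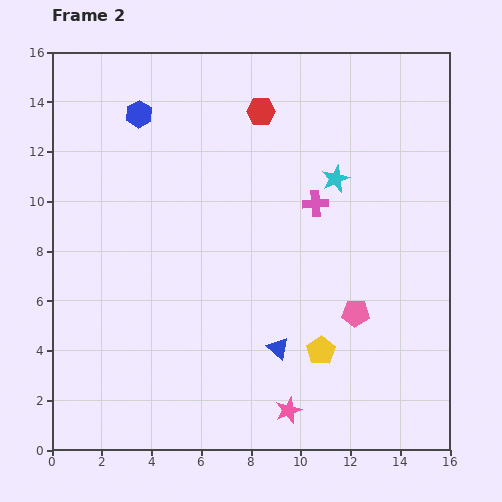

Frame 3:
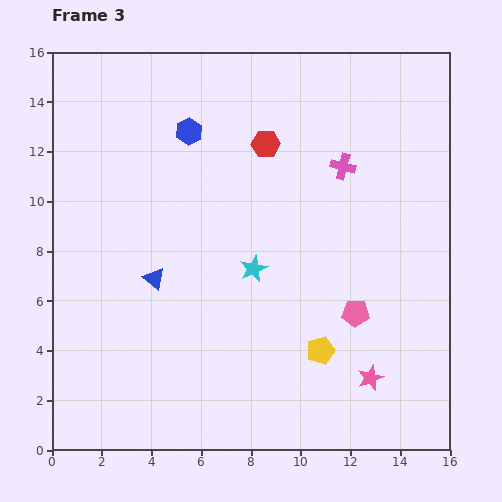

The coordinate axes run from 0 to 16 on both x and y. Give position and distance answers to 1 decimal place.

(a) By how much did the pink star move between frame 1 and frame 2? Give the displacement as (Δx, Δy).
(3.3, -1.3)

The pink star was at (6.2, 2.9) in frame 1 and (9.5, 1.6) in frame 2.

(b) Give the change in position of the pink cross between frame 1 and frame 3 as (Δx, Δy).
(2.1, 3.1)

The pink cross was at (9.6, 8.3) in frame 1 and (11.7, 11.4) in frame 3.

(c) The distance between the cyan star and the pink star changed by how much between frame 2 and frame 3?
-3.1

Distance in frame 2: 9.5. Distance in frame 3: 6.4.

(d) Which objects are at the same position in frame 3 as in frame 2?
the yellow pentagon, the pink pentagon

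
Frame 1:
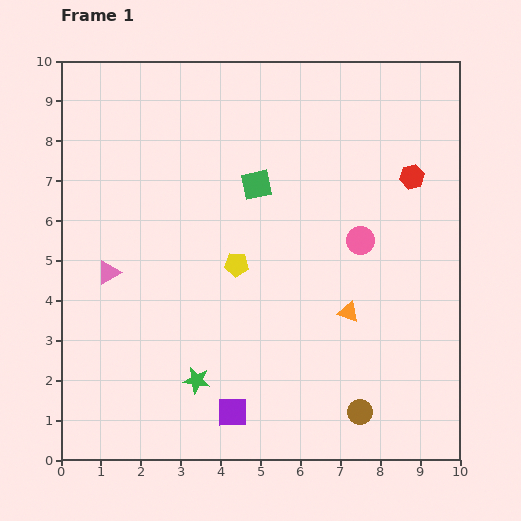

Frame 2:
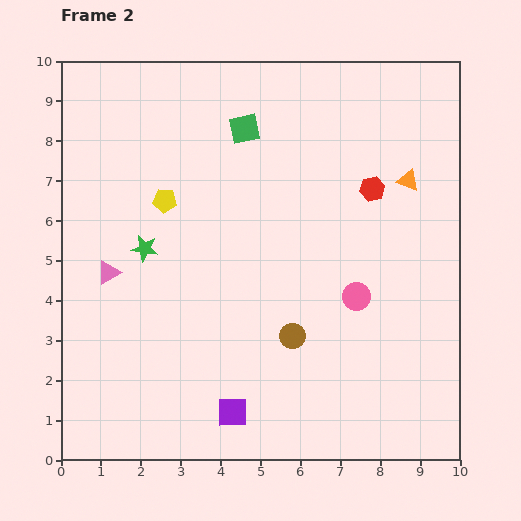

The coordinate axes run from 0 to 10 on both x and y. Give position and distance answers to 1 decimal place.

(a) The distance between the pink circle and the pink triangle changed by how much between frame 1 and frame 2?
-0.2

Distance in frame 1: 6.4. Distance in frame 2: 6.2.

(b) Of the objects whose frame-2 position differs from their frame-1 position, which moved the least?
the red hexagon

(moved 1.0)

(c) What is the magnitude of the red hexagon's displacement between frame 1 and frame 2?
1.0

The red hexagon moved from (8.8, 7.1) to (7.8, 6.8), a distance of √(1.0² + 0.3²) ≈ 1.0.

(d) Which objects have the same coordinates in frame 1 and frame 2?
the pink triangle, the purple square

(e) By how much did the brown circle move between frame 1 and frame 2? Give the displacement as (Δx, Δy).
(-1.7, 1.9)

The brown circle was at (7.5, 1.2) in frame 1 and (5.8, 3.1) in frame 2.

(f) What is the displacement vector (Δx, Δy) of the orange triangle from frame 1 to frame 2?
(1.5, 3.3)

The orange triangle was at (7.2, 3.7) in frame 1 and (8.7, 7.0) in frame 2.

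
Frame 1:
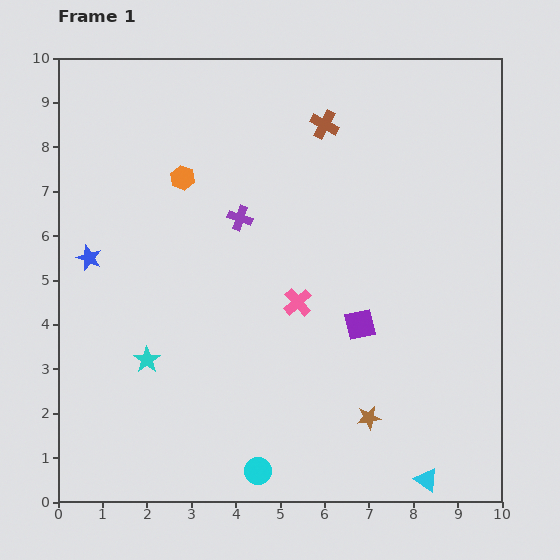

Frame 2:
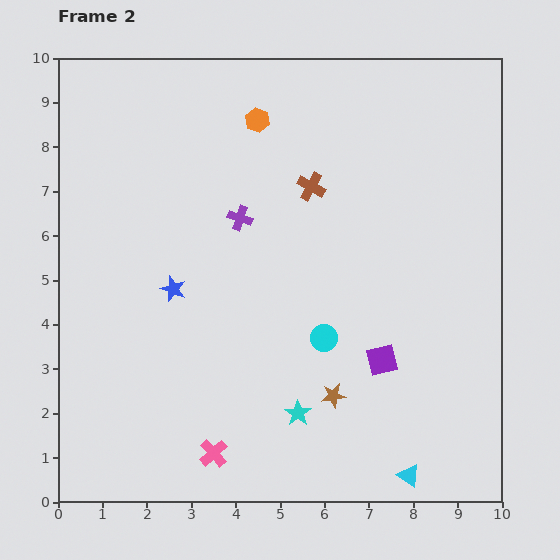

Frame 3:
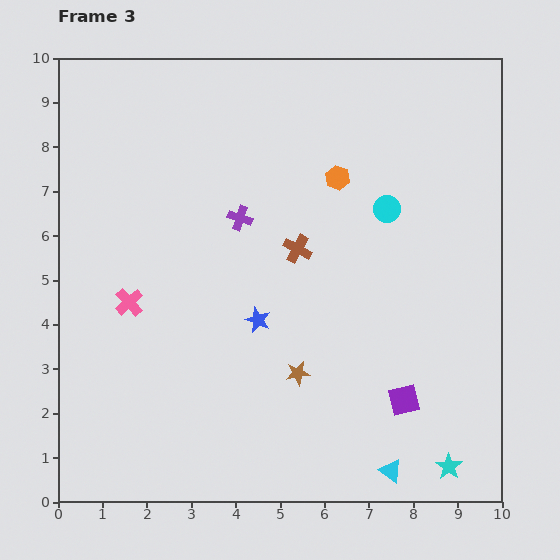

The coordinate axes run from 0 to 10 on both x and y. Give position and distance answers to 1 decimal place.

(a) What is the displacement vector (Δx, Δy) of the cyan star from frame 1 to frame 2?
(3.4, -1.2)

The cyan star was at (2.0, 3.2) in frame 1 and (5.4, 2.0) in frame 2.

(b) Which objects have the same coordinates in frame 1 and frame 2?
the purple cross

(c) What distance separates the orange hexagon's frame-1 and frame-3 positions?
3.5

The orange hexagon moved from (2.8, 7.3) to (6.3, 7.3), a distance of √(3.5² + 0.0²) ≈ 3.5.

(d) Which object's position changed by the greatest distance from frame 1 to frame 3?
the cyan star

(moved 7.2; next 6.6)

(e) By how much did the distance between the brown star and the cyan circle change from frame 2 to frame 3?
+2.9

Distance in frame 2: 1.3. Distance in frame 3: 4.2.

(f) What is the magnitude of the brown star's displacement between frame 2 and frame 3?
0.9

The brown star moved from (6.2, 2.4) to (5.4, 2.9), a distance of √(0.8² + 0.5²) ≈ 0.9.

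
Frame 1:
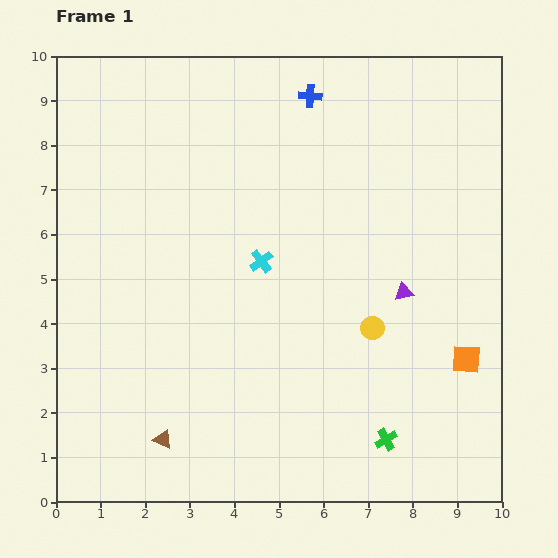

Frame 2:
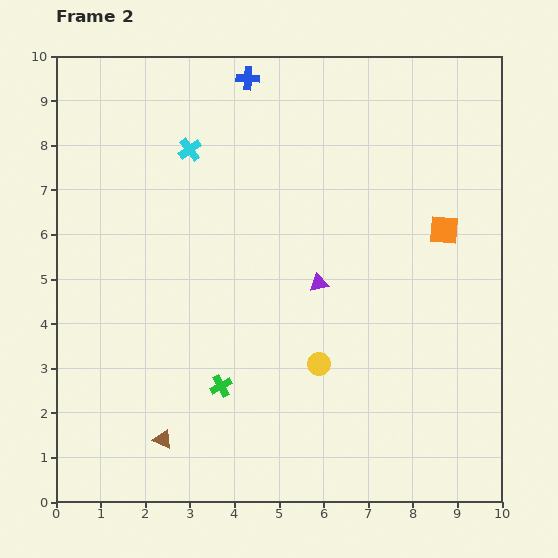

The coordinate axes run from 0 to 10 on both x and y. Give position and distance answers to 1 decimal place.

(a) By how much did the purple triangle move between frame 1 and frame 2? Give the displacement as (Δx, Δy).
(-1.9, 0.2)

The purple triangle was at (7.8, 4.7) in frame 1 and (5.9, 4.9) in frame 2.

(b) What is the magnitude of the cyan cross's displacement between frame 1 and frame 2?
3.0

The cyan cross moved from (4.6, 5.4) to (3.0, 7.9), a distance of √(1.6² + 2.5²) ≈ 3.0.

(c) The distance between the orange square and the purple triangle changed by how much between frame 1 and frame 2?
+0.9

Distance in frame 1: 2.1. Distance in frame 2: 3.0.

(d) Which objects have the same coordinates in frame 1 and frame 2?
the brown triangle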